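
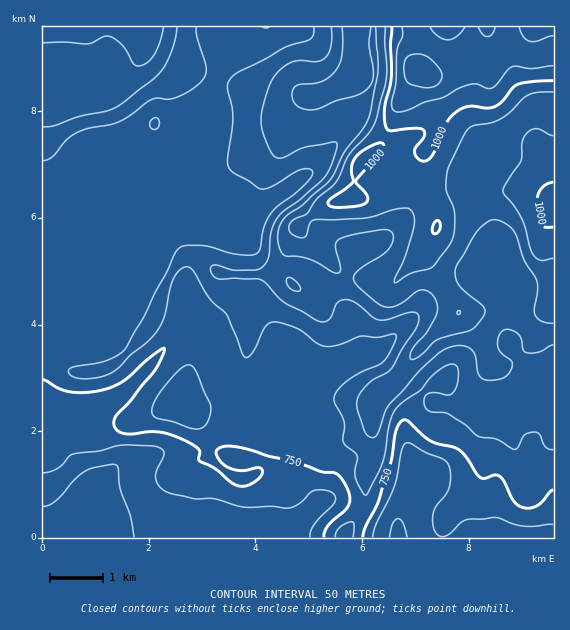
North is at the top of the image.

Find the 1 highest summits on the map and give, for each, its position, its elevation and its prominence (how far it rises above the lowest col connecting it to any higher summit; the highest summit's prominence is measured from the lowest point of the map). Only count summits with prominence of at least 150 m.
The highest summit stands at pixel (423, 69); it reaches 1126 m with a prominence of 505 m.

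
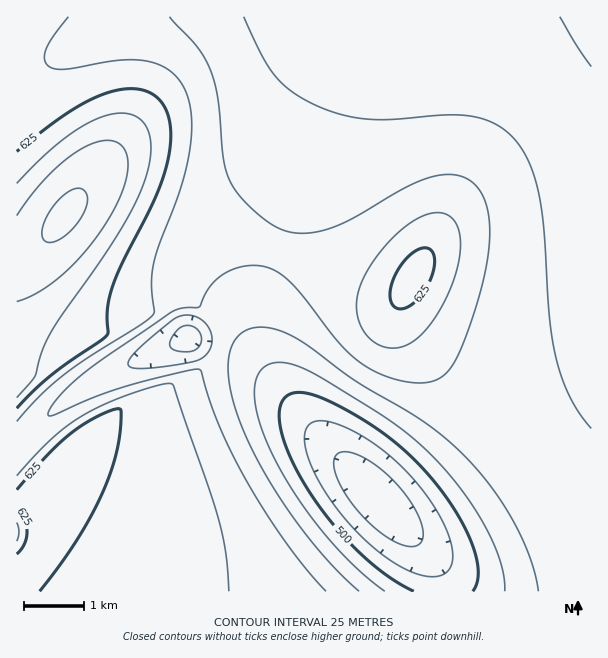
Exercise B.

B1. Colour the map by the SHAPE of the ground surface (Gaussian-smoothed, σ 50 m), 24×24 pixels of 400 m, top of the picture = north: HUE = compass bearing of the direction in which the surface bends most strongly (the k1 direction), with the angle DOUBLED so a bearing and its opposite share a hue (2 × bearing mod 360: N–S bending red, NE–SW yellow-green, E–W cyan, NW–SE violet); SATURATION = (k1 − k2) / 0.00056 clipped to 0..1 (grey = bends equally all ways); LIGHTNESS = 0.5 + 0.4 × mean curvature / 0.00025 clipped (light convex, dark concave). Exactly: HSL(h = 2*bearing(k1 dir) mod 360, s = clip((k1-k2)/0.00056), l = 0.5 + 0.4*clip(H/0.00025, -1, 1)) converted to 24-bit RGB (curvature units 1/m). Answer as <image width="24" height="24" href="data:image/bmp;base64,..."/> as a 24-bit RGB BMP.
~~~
<image width="24" height="24" href="data:image/bmp;base64,Qk32BgAAAAAAADYAAAAoAAAAGAAAABgAAAABABgAAAAAAMAGAAATCwAAEwsAAAAAAAAAAAAAfoF+foB+foB+foB/foB/foB/foB/foB/foJ/foaBfo2DfZiIfKOOeqaTdpuSbXODdlZ1c0VieEhagllZjH9rjZJ2hpF8gox+8ImnfoB/foB/foB/foB/foB/foB/foKAfoWAfoyCfpeGfqOLfKiPeJ6OcHyEdVVzbj5fcD9Xe1JYiXtoipV1hJd7gZJ9f4p+/+9EfoF/foF/foCAfoCAfoGAfoGAfoSBfoqCfpSEfqCIfaiKeqCHdIV+c1ZtajpaajdTdEpXg3NmhZV1gZ17f5h9fo9+foeAtfu9foGAfoGAfoGAfoGAfoGAfoOBfoiBfpGDfpyFfqWFe6GAd4l0dFpmaTpWZTJPbkNWfGhjf5R0fKF6fZ5+fZSAfouAfoWA/8zdlX+Hf4GBfoGBfoGBfoKBfoaBfo2CfpiCfqGBfKB7gI50eV1hbDxUZDBOaj5XdmFld5B0eqN+fKOCfZqCfY6BfoeAfoOADXNP/8zhjH+Hf4GBfoKCfoSCfoqBfpKBfZt/gJ18hpF1f2Jhc0JWaTNRaz1Zc15rdIx6eaSEfKeHfZ6FfZKCfYmBfoSAfoKABkEpDZVS/8zuooGgf4OCf4eCfo6AfpV+gpl8iJJ3hG1mekpccjhYcj5fd1twc4iBd6OJeqmLe6GIfJWEfYqBfYWAfoJ/fYJ/C0srBkIcC3Ag/5v877/2jIKZf5B+g5R9iZF4h3Zsf1RieUJieUFrf1h7dn+HeaCLeKmNeaOKepeGe4yCfYWAfYJ/fYJ+fYN9/7nkDlshBj4MCUgGIJoP7Jj/9M/6qoCbiXxxgl9ofk5qfUl1gFeFfnKNhJiRfqaLd6SHdZmEeI6CeoaAfIJ/fYF+foF9foN9mnqH/sL21Q31DkMIEUUGE0kGI3EO/07M1Gp0glpxgVR8elqFcmmQf4WYj5yWiKKFdZx6cJF9dIh/eYN/e4F/fYB+f4F+gYN9g4dzdoVxzonW87r/wR37GVQJDiwHHhsV/+h+hF9/fGGGbmmOcX6YfYqcmJCcpp+Lg5p3a4x3b4V9dYJ/eoF/fYB/f4F+g4N+kIZzfYlsaYZnbIZxvYjN98v+iwD+ANvsd9V1gGmHc26McX2UcoqZdIeZjIGbtI6QqqKEbI53aYV/cYKBeICBfICAfoB+goF+n396lZB0cotnYIVkaIJud352kHaod3OignCHeXKKdXyPdoiTc4uUbYSScHeUr4ugxqGcgJeCZoWHbH+DdX6Ben+Afn+AgX9/rIKMp4eCl5Z4ZIlkXIBpaHt0dXR9f3WEfHaIeHqLeYSNeIiOdYeMboOKZ36LfYCWyaKitZScbneOaniFc3uCeX2BfX6AgH+Ar4eZtI2Vq4qKkpN8YYNwWn10aHt+dHiDeXuHe4CJe4SJeoWId4SGcYKFaIOFaoqFqp2Lw5OXm3mdbW2JcnaDeHuBfH2Af36ApoabtpCatpCcrYyTfI2FXIJ+WoCBa36Dd3+FfIGGfYKFfIKEeYGDdYGCboOBaIZ7f5NzsJCBp3uNhnKPdnOFeHiCe3uBfn2Bin6Uso6Ys46Wt46ap4qWcIGMWH+EYH+DcYCEe4CDfYCCfYCBe3+BeICBdIF/b4N5cYlvmZF2n3l5knaJgXaHe3iDfHuBfX2BaYaHnIiOt46YsY2XtI+ZnIOcZXiKXHqEan2Cd3+BfH+AfX+AfH+Ae4CAeIB+dYF7c4RziIt1k4F4kHl/iHmGgHqEfnuCfn2BWIF1cIl7o4mKtI+ZtJCZq4mbf3SUYXGHZXeCc3yAe36AfX5/fX9/fH9/e4B+eYB8d4J4gIV4ioR5i3t6iHuBhHuEgHyCf32BW39uWYNqeI5xo4yFsIuQroiVnnybcGuMZ3CDcHiAeX1/fX5/fn9/fX9/fH9/e4B9eoF7foJ6hYR7h397hnx+hHyBgn2CgH6BaYBwWoFmW4Zfg5JtoIt9qICDoXuOjHGSb2yFcHSBeHt/fH5/fn9/fn9/fX9/fYB+fIB8foF8goJ8hIB8hH19g31/gn6AgH+BeYF1aYFrXYJgZodeiZFqmoV0m3d7knSIf3GHc3KBd3l/fH1/fn9/fn9/fn9/fn9+fYB9foB9gIF9goB9gn59g31+gn5+gYB/hIN6eoJ1bIJrZoRicodki4xrkH5yjXR5hnWEe3aBeHl/fH1/fX5/fn9/fn9/fn9/foB+foB+gIB+gYB+gX59g3x9hIB9gYN+hoJ7hYV6fIR2c4NvcIRqeYVrhoZwhXt1gnd7fnmAenp/fH1/fX5/fn9/fn9/fn9/fn9+f4B+f4B+gIB+gH1+g3t9h4F7god7"/>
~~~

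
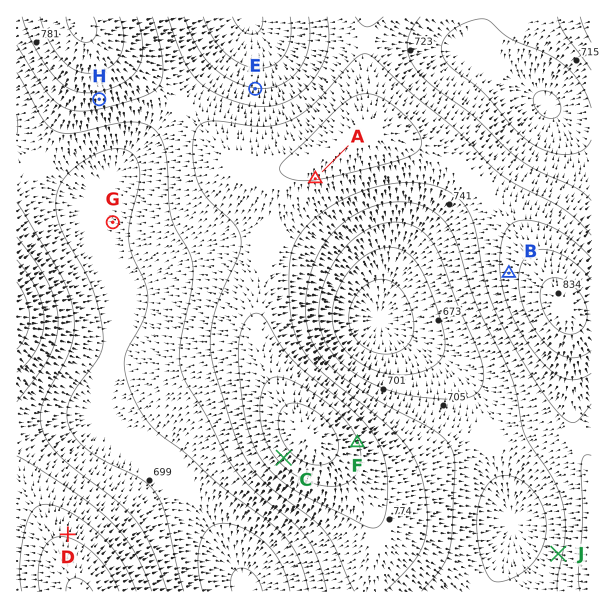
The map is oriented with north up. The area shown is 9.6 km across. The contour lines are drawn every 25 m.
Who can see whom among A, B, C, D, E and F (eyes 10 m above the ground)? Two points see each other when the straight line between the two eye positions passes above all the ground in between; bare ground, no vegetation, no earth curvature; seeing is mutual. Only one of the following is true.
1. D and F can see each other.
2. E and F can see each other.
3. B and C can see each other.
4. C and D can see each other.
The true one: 4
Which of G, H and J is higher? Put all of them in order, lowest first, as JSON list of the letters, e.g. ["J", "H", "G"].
["G", "J", "H"]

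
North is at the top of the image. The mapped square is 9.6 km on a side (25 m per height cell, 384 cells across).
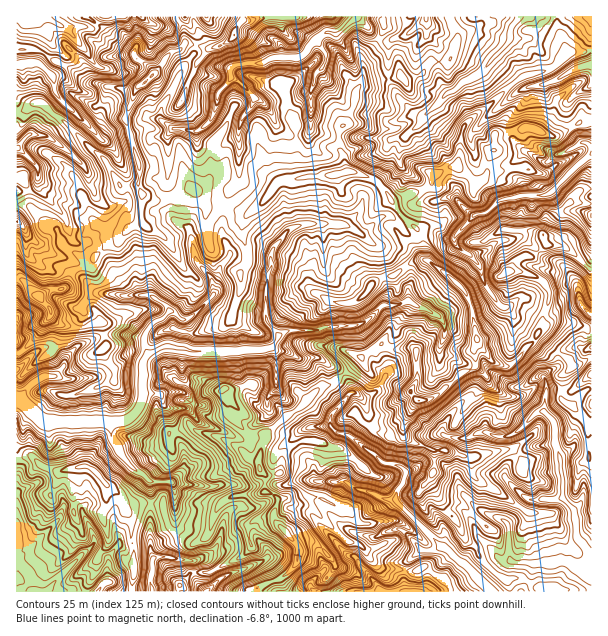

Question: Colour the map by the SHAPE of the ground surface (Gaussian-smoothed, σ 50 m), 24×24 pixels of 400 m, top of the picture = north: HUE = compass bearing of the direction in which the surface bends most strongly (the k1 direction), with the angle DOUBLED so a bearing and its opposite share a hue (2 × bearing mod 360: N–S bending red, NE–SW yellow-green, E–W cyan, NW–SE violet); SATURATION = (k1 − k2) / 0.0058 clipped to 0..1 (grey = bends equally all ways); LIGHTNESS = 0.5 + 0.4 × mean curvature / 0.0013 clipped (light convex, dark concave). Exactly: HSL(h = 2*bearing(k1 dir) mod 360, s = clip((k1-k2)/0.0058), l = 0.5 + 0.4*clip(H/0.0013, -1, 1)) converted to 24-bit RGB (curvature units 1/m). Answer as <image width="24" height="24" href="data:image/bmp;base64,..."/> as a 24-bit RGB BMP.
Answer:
<image width="24" height="24" href="data:image/bmp;base64,Qk32BgAAAAAAADYAAAAoAAAAGAAAABgAAAABABgAAAAAAMAGAAATCwAAEwsAAAAAAAAAAAAAhV9zToA01T6ZE4Io79BvBAwv2PPf77H+AGYoKu6O77vv66N+MykAyc0YQGoAjN0bkTTTet7HXHG2XR01rNfffarFpZjHjV2lh2eOpXSHCV4Y9D6bpOuYIwhShGsGRlIG4xrN621wCSsI7tuWU4Tj9ix/QnH7xItjEGVDpXIqTRIfcth+aUcocHREYmlJXVKMeDZqOJqF6di8feAMP8QzKxVWkdPAypfGJEKu3rGhc0rG2PPmojCHxhjE6sgsVP/VeQDZWgwww/C/SVTVWxubsJiHhbmMYCh7b0CbQ7zLwpEfx9SGgbu0VE3NHo/imoa12ZbmLYgqu+pdo3I4cUepvNPkktnjYQwWngM4aOOlOLW/YCwZUdSkE+oy3iBAYRl8GFppy1lUZqGbn9zBlsHMLgUJNDIA0Jc2jYEklSlbyPedd6wndnMQLhcFYSQBzPX/DkH38djOLhc8r+e+dBBNl+WcDyyE6690sN3qTZXYz8fqxNahKgkitYfEq8XgJFIugmRShsnJfs5QwmKErFurocLnRv+pMgkBDCsI//i3fLTv2bjiVJvU19+uEAkq6Oa9MMVQZCImVGsyrzEtJFqkpoPH3JrYiK7Zz68xP7tE5KvRJIc3SO8+MwAKmQ1xpqfeufi+ETAHcF4QRz8LNG8C+pyRIgtJuuBxRhktdUIvVFsqRkgfM4IeKaRdrQpHjAAb0ciKotOPCUxm9LXc1aCUAGGhgnHbo06+8sG+P5NpXs0sOEB42MSdBzINfxWNltyYC7YwgfPl8zn2z4Hk2PPdGgU4Lv+NcILw2u3x5KftATJvse+r57zniiXdfIkfHXZ58frR35f2xCvFcNhJENYKKhjsDJ2vRrcq+4qDIbBnVU/Kfsp50cpiByAuguONYqYwTU8iZngvgwSTuoYcTTYPlSlA0fDrGxs40uWRDxgp5nafg/uU2cv6YTaMHNqewqDk8VZ3lYgvJI9etdVZu3k7IAaP5gRU9izIt24oR6cWAIZQIKMACP920vHzo03DupDn2fLbDQ18xW6q6PTXGyBA9dbhRodqd4YwCCY4z/zTJjZ52uHv28XsabX2MxwAB0sE48XayuCmLwIxw4HA53toVloDBi8EQJ4Nn30rLQYRc79Kl9h3NxIysKt25N6tXwysy/X69Xf2W57ZamQjYmgWLAsHn3e50OzFBict8+3YBQwu0rrbvObfgGHG89jpI5bQDx9BonOq0frcLgUuo8kzL1wy4O3ATAZW1ZtPXk4uqj1Wtnt9im1UUlaQpsKLvxevKrqv6dzKBhIttcOQmllJcJd8e7CJunzMrnHg0vntwGZ6IwQ+9Nftcei/ORAYbejHux9vpLVMX02oqWmVwYa1R1SF2O/aSSJ+fUuztcaDEi1Xab2Me2Gzk7iWcztEZmtBWbA6q4YjIAAzY7D2UIIo3X2t1t/1ZrLUS8slir/Ic0eafZ+xoW6qttGaZTU4UaZqXVeTxZ6omnJ7IVIeUVQiZl8uRaN0W7ZLf7+q5MDgAHSBBy8E3Nf0cc/cxlRUWjMWa9uCdTVqqc+WZSNjQIOaxd6rf2ijmbOyX3x+Ym592K3AdGaaXmR7ncGPMkpeyOvbtk/OsbUyXwdP8NKYETECJDECEC4F9dbqkBjOnLtK0lMoccVAXxqP0uKVT2iGb4aes5yVREaCd6OFjIu9lpHLy7HjqdTmtlm/ehCX6bPgiLzWu3CuinHL1d72RXH/DpEOAJBT74El4SVhFvLj5KY7gKlJZ5HHX0bB1defQiF7dKB0jZtuYjyAutNgXU0FIi4RNG5JljlP24pjzl7NqVZhkkwjSpUIRiwBuyQuid292wQ7ZhJK5ffShjJFTSgHElYI/ntpB2BvtVLD5Oa8EwxL3cC1YtGcPE2fImE/Qmxh5rCnGqB9q3PR3drxoXbLzKrrt7zjog3duwfpzVKM862cf5M+OMbtzeCqAScy/w7oil4VzuegCh1Ru22L0LKgSUGHyK9bGEgzO59EynSnXrAZUoVC2Wm9KqFMiYIyMgYdbeCwIPQhQxAJ+9DdGEZa8bN8ADMmN9UAvNbu89jzABM1yOaa3ZipWjaeuZPbwla8MJs0I0gyzJOo4VG9E2oHlbEHb6zcZaTknLUgaUXc0N3xDq3N+dLqmHTt9avzSpkoBTIBITMBACF2Sgf/6/XQPY6aWD+OsWy5z6yrT3iAOXxQelFHxJCbjYLTZ1ZDjYA9wyioK7p+K7webgkpmdweZ9hOWiVu+dLmUiLs78z/FmxUAjEGeQ887uPCNqp4Wi9yqcJ7s4q3N1uAh51EoK5yXWVA"/>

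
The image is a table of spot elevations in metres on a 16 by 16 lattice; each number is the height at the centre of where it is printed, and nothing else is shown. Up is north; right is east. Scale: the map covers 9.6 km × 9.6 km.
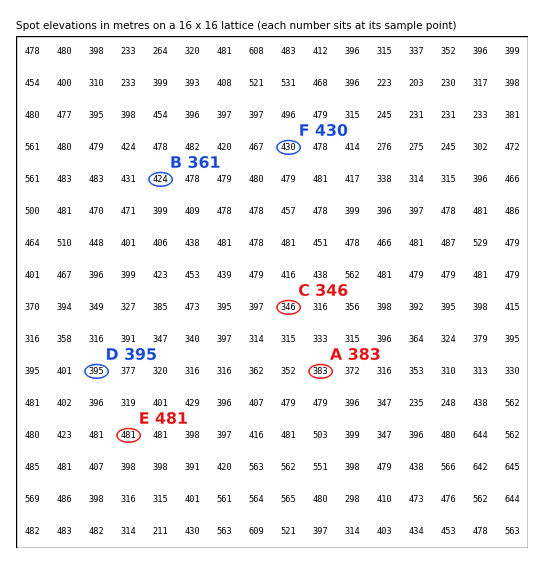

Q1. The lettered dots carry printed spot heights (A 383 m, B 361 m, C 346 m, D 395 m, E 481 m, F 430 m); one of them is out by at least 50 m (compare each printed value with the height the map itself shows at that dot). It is B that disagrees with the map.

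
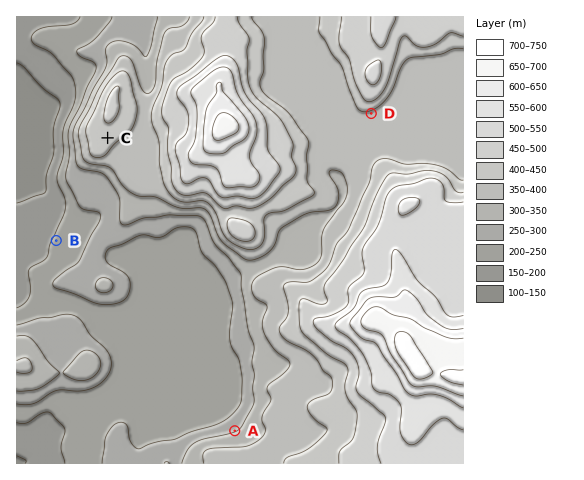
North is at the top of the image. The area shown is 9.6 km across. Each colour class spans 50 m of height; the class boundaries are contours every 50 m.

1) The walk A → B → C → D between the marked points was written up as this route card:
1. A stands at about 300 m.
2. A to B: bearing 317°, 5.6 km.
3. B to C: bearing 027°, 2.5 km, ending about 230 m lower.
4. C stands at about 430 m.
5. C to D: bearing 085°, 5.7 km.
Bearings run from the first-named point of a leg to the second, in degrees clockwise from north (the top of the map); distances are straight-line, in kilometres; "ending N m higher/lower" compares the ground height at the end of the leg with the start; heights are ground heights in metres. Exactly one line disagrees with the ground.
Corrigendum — Line 3: it should read "ending about 230 m higher".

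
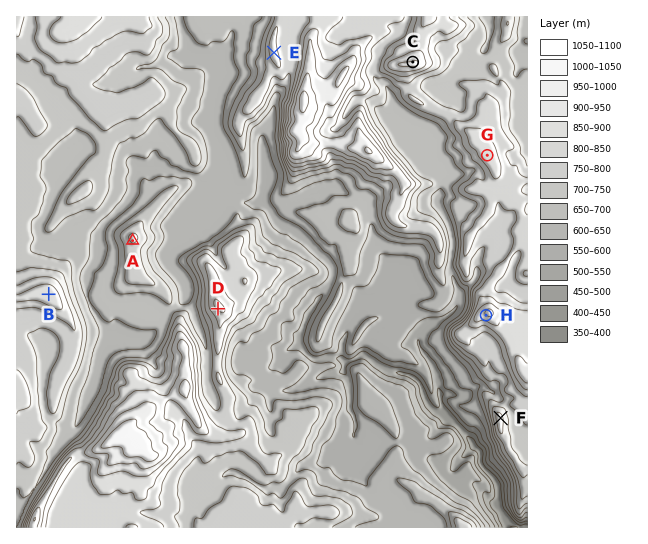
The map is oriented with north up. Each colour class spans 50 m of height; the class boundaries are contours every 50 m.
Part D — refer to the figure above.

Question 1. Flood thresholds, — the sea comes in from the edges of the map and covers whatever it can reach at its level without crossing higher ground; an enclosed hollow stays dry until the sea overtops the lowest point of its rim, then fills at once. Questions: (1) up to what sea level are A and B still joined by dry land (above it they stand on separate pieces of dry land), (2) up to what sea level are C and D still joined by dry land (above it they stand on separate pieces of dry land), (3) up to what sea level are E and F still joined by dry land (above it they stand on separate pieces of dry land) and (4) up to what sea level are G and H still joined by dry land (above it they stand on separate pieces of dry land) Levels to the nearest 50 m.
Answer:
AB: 700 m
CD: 650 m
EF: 750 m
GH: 800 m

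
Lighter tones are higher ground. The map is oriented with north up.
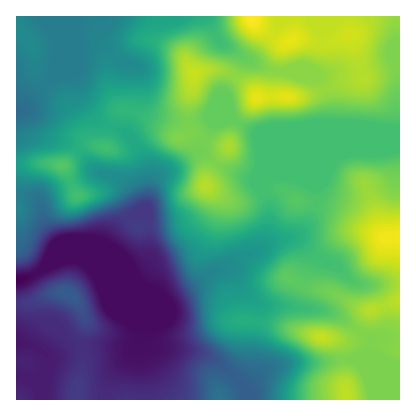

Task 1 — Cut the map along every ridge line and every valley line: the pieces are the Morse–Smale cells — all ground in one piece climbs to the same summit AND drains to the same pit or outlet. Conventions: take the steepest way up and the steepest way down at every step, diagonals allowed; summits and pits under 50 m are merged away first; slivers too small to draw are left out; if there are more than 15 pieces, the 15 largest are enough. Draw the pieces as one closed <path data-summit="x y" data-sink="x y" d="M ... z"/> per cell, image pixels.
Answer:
<path data-summit="252 16" data-sink="16 280" d="M400 16l-242 0 0 12 3 10 22 18 11 18-5 26 1 32-4 4-8 2-14-14-24-10-18-4-9 12-7 26-20-3-22 20-16-2-32 1 0 236 229 0 0-12-3-4 10-18 6-58-2-4-14-14-8-16-11-6 35-18 7-10 4-16 0-16-9-20 0-4 4-6 10-4 16 1 56-23 34 0 20-4z"/><path data-summit="400 238" data-sink="16 280" d="M400 148l-20 4-34 0-52 22-20 0-12 6-2 8 9 20 0 16-4 16-7 10-35 18 11 6 8 16 14 14 2 4-6 58-10 18 3 4 1 12 154 0z"/><path data-summit="252 16" data-sink="16 110" d="M158 16l-142 0 0 148 32-1 16 2 22-20 20 3 7-26 9-12 38 12 8 5 10 11 8-2 4-4-1-32 5-26-11-18-22-18-3-10z"/>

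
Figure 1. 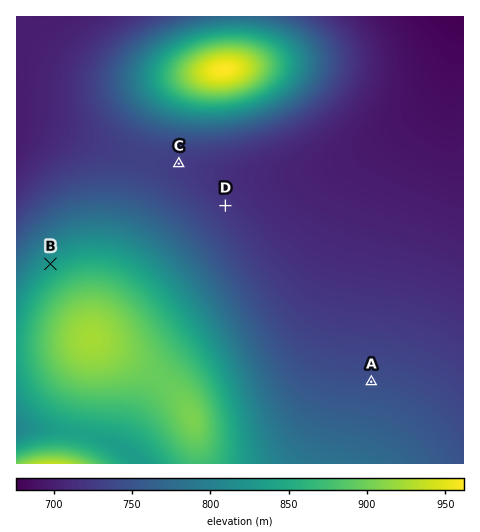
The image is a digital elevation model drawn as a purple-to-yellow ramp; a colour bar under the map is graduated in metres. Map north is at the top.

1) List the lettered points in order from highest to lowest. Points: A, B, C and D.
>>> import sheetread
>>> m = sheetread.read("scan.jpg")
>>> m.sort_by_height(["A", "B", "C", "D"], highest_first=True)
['B', 'A', 'C', 'D']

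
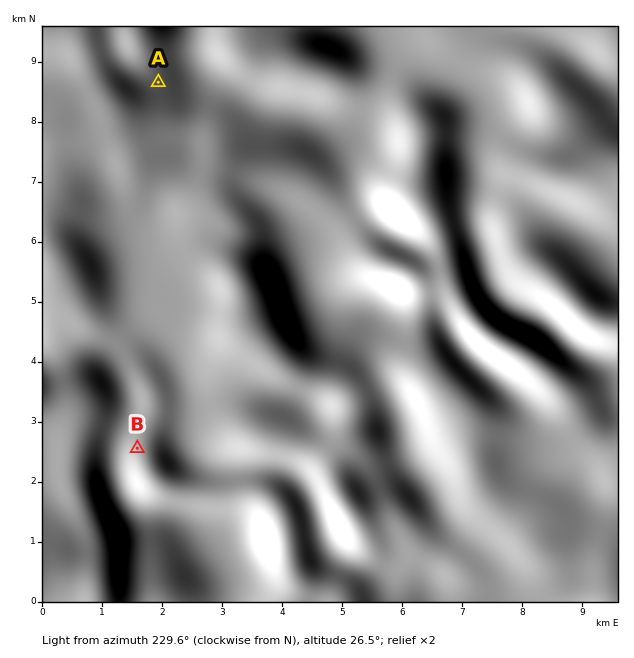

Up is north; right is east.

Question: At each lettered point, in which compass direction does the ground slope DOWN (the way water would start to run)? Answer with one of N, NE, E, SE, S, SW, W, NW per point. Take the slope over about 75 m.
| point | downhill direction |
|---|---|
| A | E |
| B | NW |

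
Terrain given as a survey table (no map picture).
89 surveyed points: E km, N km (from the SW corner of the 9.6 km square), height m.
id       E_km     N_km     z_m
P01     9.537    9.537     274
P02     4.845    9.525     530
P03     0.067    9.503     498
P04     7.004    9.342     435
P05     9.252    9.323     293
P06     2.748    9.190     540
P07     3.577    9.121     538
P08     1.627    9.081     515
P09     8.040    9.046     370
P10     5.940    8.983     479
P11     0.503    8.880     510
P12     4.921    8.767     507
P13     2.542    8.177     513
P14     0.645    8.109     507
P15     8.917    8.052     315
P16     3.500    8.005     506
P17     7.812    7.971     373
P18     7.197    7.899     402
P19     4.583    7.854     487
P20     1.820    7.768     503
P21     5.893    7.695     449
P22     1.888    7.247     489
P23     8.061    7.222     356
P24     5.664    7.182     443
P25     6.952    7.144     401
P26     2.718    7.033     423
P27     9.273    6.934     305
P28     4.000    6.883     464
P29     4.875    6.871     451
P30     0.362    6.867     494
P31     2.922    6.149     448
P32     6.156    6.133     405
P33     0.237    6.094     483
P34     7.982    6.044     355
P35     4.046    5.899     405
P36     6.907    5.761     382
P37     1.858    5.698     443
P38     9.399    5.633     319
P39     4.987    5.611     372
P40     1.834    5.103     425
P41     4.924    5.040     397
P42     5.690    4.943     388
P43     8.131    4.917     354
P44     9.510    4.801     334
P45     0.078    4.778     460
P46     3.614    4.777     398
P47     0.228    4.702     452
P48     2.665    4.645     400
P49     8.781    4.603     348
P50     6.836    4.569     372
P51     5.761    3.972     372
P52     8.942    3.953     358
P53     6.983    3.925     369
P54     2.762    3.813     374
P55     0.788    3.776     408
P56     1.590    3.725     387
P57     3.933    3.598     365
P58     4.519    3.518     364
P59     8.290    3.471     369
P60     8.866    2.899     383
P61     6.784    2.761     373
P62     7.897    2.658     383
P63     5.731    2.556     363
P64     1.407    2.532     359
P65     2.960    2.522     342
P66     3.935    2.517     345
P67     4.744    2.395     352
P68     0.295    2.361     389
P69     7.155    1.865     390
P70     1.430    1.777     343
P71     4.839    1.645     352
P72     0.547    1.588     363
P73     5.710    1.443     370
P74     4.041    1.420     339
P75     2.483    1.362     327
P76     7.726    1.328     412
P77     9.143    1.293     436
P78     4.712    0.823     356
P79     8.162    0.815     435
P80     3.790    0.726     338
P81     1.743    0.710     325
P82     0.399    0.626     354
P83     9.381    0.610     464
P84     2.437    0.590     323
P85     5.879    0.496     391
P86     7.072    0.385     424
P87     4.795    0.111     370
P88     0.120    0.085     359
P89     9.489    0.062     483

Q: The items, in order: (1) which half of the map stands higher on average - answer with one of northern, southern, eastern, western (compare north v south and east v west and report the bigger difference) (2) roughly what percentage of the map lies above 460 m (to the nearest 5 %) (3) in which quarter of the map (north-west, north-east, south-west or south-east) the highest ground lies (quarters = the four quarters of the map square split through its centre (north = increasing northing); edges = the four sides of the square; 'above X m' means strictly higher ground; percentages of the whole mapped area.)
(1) Taken as a whole, the northern half is higher than the southern.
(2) Roughly 20 % of the ground is higher than 460 m.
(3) Look to the north-west quarter for the highest ground.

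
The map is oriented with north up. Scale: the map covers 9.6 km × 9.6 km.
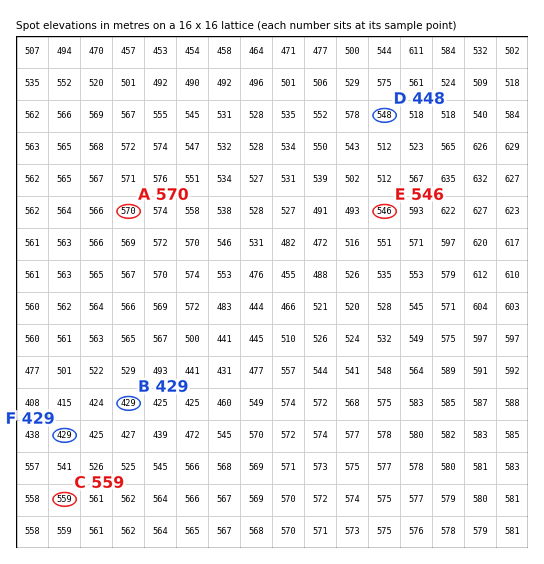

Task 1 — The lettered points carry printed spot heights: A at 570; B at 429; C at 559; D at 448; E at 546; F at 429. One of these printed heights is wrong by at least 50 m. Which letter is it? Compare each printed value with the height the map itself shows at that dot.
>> D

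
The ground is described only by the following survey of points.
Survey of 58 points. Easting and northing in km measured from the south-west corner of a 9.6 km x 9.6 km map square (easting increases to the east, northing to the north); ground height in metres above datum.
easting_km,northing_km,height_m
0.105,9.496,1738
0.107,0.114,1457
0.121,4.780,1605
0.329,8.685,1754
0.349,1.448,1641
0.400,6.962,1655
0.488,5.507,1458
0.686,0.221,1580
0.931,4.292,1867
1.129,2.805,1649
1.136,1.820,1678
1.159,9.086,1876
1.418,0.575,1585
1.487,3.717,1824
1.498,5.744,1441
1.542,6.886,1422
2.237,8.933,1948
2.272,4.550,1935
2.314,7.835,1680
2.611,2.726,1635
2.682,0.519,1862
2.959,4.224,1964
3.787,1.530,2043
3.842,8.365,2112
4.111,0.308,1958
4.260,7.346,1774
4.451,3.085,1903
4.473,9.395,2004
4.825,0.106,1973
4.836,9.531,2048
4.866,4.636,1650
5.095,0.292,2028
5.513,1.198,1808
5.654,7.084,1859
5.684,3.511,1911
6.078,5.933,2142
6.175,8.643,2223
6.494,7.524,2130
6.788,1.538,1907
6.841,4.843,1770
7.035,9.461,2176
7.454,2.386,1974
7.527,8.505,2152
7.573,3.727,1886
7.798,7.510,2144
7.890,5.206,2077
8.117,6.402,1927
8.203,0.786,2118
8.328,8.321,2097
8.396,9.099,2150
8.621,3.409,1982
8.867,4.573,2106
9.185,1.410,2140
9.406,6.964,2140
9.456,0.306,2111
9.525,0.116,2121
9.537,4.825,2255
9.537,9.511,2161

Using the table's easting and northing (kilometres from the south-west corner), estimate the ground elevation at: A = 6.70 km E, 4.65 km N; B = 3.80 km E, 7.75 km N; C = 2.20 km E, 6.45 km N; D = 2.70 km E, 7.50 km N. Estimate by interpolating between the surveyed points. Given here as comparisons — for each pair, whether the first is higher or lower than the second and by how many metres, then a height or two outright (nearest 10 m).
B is higher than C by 420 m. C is lower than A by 340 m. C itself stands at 1420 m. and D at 1700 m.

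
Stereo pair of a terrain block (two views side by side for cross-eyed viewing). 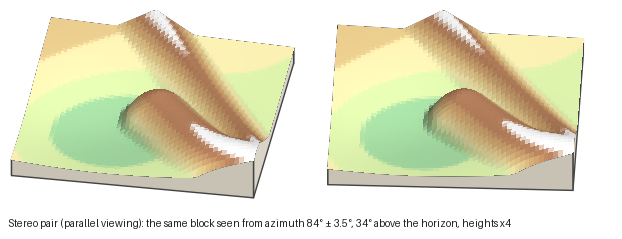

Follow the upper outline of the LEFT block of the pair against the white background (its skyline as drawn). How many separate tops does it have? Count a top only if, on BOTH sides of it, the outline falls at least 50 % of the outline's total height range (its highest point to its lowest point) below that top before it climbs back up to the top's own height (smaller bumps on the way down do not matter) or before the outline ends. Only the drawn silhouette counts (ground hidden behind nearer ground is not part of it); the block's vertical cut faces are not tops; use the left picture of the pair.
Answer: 0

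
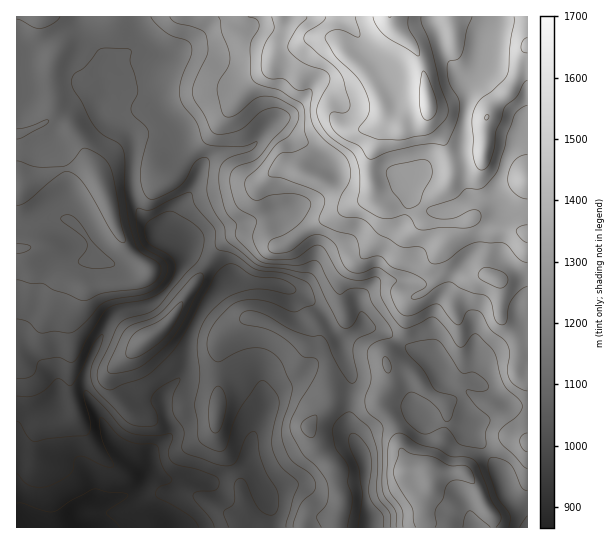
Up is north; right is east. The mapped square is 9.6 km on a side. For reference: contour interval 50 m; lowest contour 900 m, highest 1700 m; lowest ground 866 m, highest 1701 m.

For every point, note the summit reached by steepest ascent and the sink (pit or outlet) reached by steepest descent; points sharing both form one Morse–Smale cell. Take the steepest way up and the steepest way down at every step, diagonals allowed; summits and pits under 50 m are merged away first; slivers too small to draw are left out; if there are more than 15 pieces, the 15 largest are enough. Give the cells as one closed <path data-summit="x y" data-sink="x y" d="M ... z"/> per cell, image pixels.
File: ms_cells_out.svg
<path data-summit="390 17" data-sink="83 527" d="M498 16l-482 1 0 60 3 5 6 5 22 0 28-4 12 6 10 10 2 12 5 10 25 12 3 5 0 49 3 14 6 14 21 20 17 6 11 12 21 10 17 18-17 18-11 16-12 30-4 26-20 24-1 6 8 32-2 4-18 16-5 18-33-28-29-57 5-25 18-36 6-10-10-22-3-31-5-4-4-15-20-22-5-2-25 0-25 4 1 305 318 0 6-22-5-35-16-20-12-24 7-10 15-16 21-3 1-23-8-20-3-14 21-14 17 2 18 11 3-2 4-8 5-29 14-8 10-12 2-22 10-23-1 17 4 8 10 10 9 5 24 0 9 6 0 33 1 4 14 14 4 8-2 32 6 4 5 0 0-164-23-1-11-12-23-1-4-10-2-23-2-8 1-36 5-23 0-13 3-7 9-8 6-9 2-16 10-23z"/><path data-summit="17 186" data-sink="83 527" d="M17 77l-1 145 11 1 14-4 25 0 5 2 14 14 6 8 4 15 5 4 3 31 11 22 8-4 24-4 8-4 17-16 6-9 7-13 3-12-8-12-17-6-7-6-14-14-5-10-4-18 1-45-2-7-27-14-5-10-2-12-18-15-12-1-20 4-22 0-6-5z"/><path data-summit="150 337" data-sink="83 527" d="M186 249l-1 12-8 17-19 22-12 7-24 4-11 7-18 33-9 28 1 12 28 52 33 28 5-18 14-12 6-8-8-32 1-6 20-24 4-26 12-30 11-16 17-17-17-19-21-10z"/><path data-summit="390 17" data-sink="527 527" d="M443 240l-8 19-2 22-10 12-14 8-5 29-7 11 33 16 7 8 3 9 5 5 28 1 36 25 18 2 1-29-11-5 2-32-4-8-14-14-1-4 0-33-9-6-24 0-9-5-10-10-4-8z"/><path data-summit="427 471" data-sink="527 527" d="M399 341l-14 16 3 10 0 16-8 15 0 5 13 19 15 47 2 2 12 0 8 2 32-1 11 10 6 8 6 17 8 11 1 10 33 0 1-17-19-16-8-22-18-28-11-11-1-7-30-3-21-9 21-32 0-8-4-10-7-8-21-9z"/><path data-summit="527 46" data-sink="83 527" d="M527 16l-28 1 0 6-10 23-2 16-6 9-9 8-3 7 0 13-5 23-1 36 2 8 2 23 4 10 16 0 12 4-2-17 8-24 8-15 15-16z"/><path data-summit="427 471" data-sink="371 527" d="M379 399l-28 0-2 12 0 19 16 33 0 34 6 18 0 12 54 1-2-29 6-13-1-13-18-2-2-2-15-47-10-13z"/><path data-summit="527 442" data-sink="527 527" d="M446 379l-2 2 17 16 10 26 0 8 16 19 14 23 8 22 18 16 1-104-19-2-36-25z"/><path data-summit="390 17" data-sink="371 527" d="M350 399l-12 0-8 2-15 16-7 12 12 22 16 20 1 15 4 11 0 9-5 21 34 1 1-13-6-18 0-34-16-33z"/><path data-summit="427 471" data-sink="83 527" d="M462 472l-34 1 1 13-6 13 0 16 3 13 67-1 0-9-8-11-6-17-6-8z"/><path data-summit="427 471" data-sink="83 527" d="M369 327l-7 0-21 14 3 14 8 20-1 24 26 1 4-3 7-14 0-16-3-10 12-16-18-12z"/><path data-summit="527 179" data-sink="83 527" d="M527 132l-16 19-14 35 0 13 8 13 23-1z"/>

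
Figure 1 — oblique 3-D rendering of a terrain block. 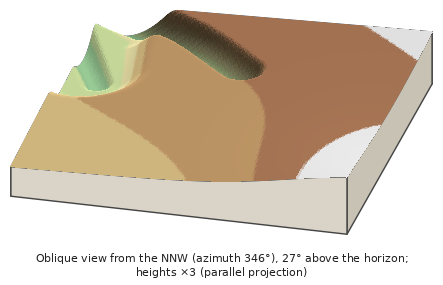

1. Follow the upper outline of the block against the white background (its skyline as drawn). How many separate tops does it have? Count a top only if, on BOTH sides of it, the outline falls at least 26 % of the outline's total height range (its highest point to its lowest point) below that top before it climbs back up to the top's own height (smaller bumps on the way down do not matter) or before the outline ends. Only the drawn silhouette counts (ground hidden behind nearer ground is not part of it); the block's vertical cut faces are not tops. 0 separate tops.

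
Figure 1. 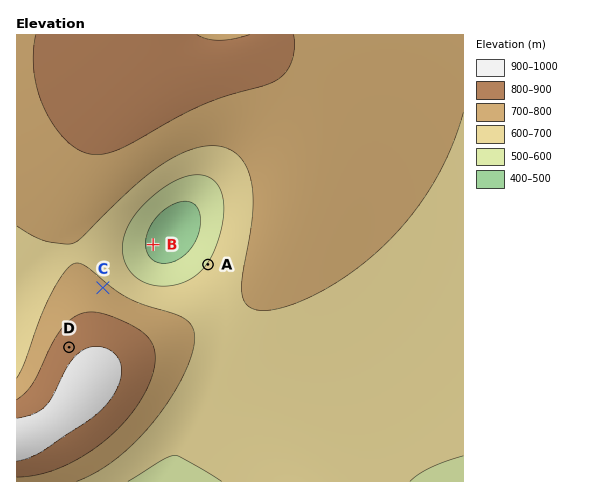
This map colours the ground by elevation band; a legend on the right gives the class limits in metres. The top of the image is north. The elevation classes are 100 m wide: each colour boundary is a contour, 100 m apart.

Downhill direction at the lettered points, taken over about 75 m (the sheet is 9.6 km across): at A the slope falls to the NW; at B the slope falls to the E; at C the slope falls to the NE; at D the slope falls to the NW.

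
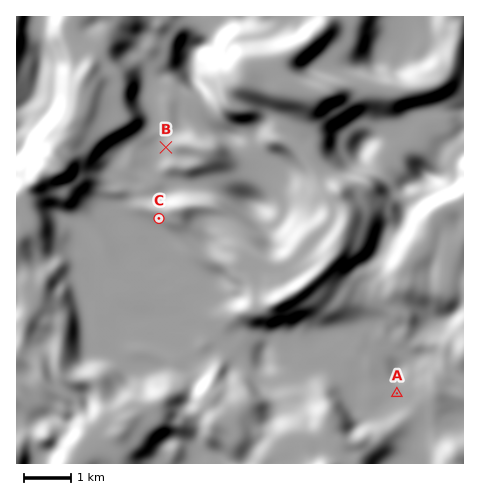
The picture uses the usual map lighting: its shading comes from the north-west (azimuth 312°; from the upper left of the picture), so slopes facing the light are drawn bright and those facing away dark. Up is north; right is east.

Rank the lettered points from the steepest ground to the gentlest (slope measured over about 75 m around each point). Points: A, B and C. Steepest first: C B A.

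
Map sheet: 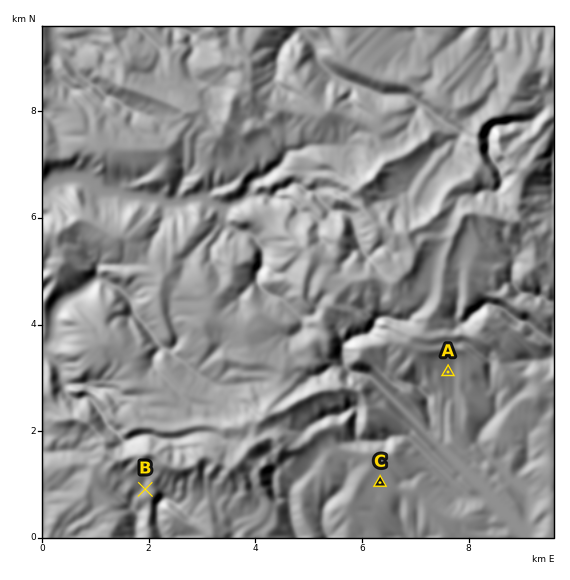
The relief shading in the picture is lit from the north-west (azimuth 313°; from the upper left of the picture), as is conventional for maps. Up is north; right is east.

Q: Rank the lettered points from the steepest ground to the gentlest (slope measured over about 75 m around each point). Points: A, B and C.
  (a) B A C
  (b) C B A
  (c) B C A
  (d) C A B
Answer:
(a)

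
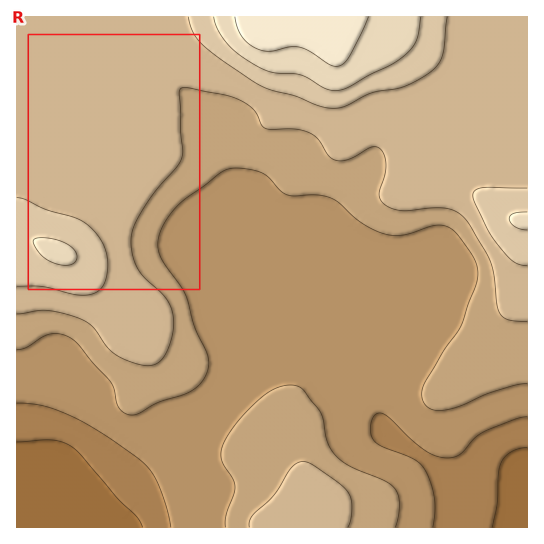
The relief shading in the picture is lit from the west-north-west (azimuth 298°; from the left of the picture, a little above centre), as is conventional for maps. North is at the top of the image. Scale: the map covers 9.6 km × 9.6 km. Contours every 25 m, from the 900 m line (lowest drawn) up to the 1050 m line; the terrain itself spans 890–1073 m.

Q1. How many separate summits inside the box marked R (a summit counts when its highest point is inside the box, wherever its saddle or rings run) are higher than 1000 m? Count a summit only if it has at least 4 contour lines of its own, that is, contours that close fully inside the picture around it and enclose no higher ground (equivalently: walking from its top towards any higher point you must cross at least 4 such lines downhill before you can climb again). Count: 0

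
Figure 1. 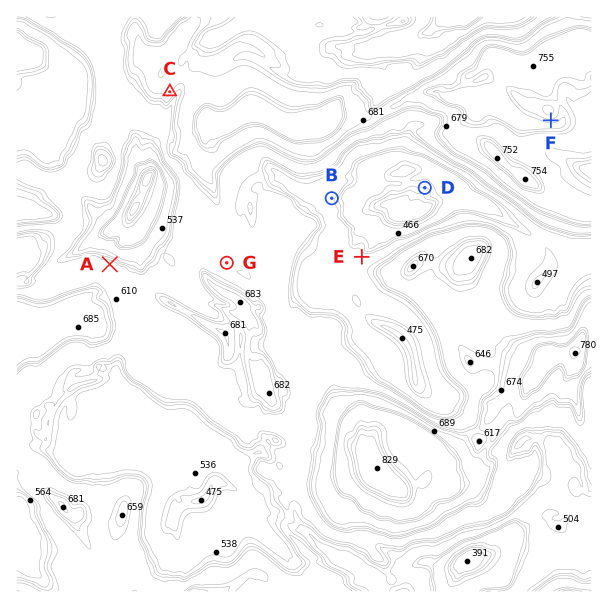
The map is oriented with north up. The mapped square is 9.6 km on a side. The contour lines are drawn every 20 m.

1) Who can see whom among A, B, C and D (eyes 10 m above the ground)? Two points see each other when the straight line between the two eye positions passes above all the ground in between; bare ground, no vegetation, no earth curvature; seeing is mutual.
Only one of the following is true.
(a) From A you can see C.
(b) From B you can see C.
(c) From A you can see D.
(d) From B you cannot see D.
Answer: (a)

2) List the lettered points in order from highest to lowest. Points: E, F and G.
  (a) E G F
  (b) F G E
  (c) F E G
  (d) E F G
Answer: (b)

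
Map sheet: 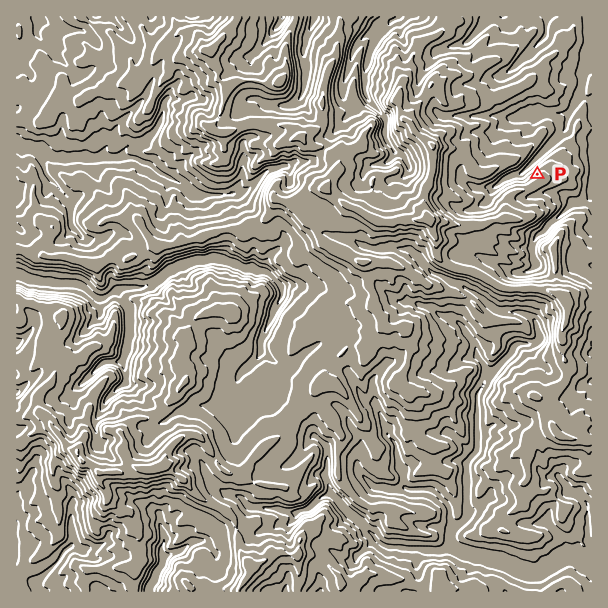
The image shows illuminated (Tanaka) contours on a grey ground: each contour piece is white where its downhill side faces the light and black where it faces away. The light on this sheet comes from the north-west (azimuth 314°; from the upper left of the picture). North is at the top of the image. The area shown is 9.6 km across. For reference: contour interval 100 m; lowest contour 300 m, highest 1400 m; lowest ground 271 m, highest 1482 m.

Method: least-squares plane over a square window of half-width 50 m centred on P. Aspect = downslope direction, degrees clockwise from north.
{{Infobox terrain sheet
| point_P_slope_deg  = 54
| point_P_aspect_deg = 304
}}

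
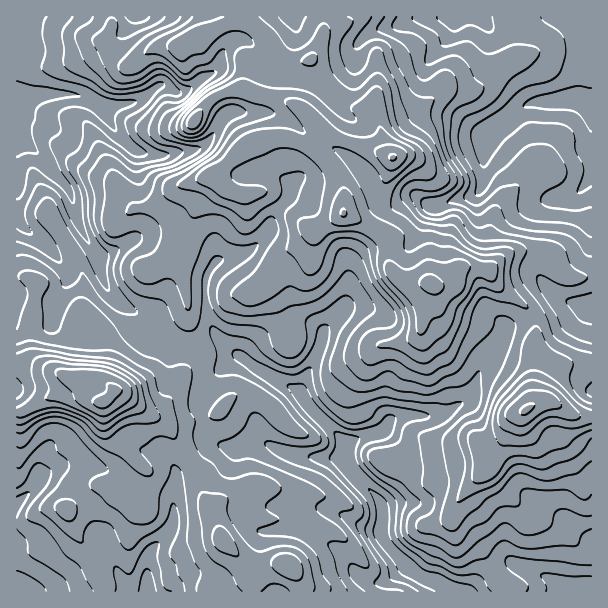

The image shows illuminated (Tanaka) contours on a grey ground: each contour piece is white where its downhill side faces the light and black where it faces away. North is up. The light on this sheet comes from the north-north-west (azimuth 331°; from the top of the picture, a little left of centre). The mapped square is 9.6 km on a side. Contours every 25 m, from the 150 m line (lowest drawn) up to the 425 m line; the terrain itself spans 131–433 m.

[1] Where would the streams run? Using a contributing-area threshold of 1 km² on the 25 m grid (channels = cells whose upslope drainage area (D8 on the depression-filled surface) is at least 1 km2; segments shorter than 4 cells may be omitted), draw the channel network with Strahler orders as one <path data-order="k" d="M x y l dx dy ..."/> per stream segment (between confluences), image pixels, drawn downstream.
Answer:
<path data-order="1" d="M114 566l11 19 0 6 1 0"/><path data-order="2" d="M410 566l12 12 6 1 1 2 5 0 9 4 3 3 6 3 3 0"/><path data-order="1" d="M518 566l6 3 7 1 8 5 3 0 6 3 13 13 27 0"/><path data-order="2" d="M383 540l18 18 0 2 3 3 6 3"/><path data-order="1" d="M579 537l9 0 3 2 0 1"/><path data-order="1" d="M378 533l2 4 3 3"/><path data-order="1" d="M294 531l6 0 2 2 7 1 27 14 14 13 4 9 9 9 6 3 14 0 6-4 1 0 12-12 8 0"/><path data-order="2" d="M38 480l-3 3-2 5-16 16 0 2"/><path data-order="1" d="M56 468l-5 2-3 3-6 3-4 4"/><path data-order="1" d="M174 468l2 3 0 17-2 1 0 30-1 2 0 3-3 6-15 15-6 10 0 15-2 2 0 19"/><path data-order="2" d="M350 467l1 1 0 3 27 27 3 6 0 3 2 2 0 31"/><path data-order="1" d="M42 456l0 3-1 2 0 13-3 6"/><path data-order="2" d="M347 449l3 18"/><path data-order="1" d="M240 447l6-3 23 0 10 6 3 0 2 2 3 0 6 3 7 0 2 1 18 0 1 2 20 0 9 9"/><path data-order="2" d="M302 396l6 8 0 1 37 38 0 4 2 2"/><path data-order="1" d="M504 333l-4 9-15 15-3 6 0 3-2 2-3 12-1 1-2 9-1 3-11 11-4 1-9 8-6 1-2 2-42 0-1 1-3 0-14 15-3 2-6 0-1 1-9 2-14 7-1 2 0 3"/><path data-order="2" d="M324 330l-1 9-2 2 0 4-18 36 0 3-1 2 0 10"/><path data-order="1" d="M149 327l-2-4-10-11-8-3-3-3-6-3-12-12-4-9-2-7-1-2-2-13-3-6"/><path data-order="1" d="M53 311l0-5 3-6 10-15 0-15-7-9 0-1-6-6 0-2-17-16-6-3-10-11-2-3 0-6-1-1 0-78"/><path data-order="1" d="M344 311l-20 19"/><path data-order="1" d="M572 302l3 1 4 0 2 2 10 0 0 1"/><path data-order="1" d="M347 300l-6 12-17 17 0 1"/><path data-order="2" d="M96 254l-6-8-1-4-3-3-8-15 0-3-3-6 0-5-1-1 0-5-2-1 0-5-1-1-2-6-3-3 0-2-15-15 0-1-9-11 0-1-25-24"/><path data-order="1" d="M131 240l-3 3-5 2-4 4-9 5-14 0"/><path data-order="1" d="M395 204l6-6 3 0 1-1 11 0 7 6 9 3 2-2 13-1 6-3 5 0 1-2 8 0 1-1 6-2 8-7 0-5 1-1 0-33 2-2 0-6 1-1 0-3 8-9 13-8 11-10 1 0 3-3 6-3 5 0 1-2 15 0 2-1 10 0 2-2 16 0 2 2 3 0 1 1 6 2"/><path data-order="1" d="M558 198l12-1 6-3 12-12 0-2 3-3 0-73"/><path data-order="1" d="M288 188l0 6-1 1 0 3-2 3-12 12 0 3-1 2 0 6-5 9-19 19-30 8-8 7 0 3-4 5 0 33 1 1 0 6 2 2 0 3 1 1 0 3 3 6 3 3 0 2 20 19 10 6 11 9 10 5 3 3 21 10 11 9"/><path data-order="1" d="M224 116l-5 6-7 15-12 12-3 0-2 1-9 0-1 2-9 0-2 1-4 0-2 2-21 0-1-2-5 0-10-6-14-13 0-2-4-4-2-5-4-6-2-9-1 0-5-4"/><path data-order="2" d="M99 104l-12-6-9-2-1-1-47 0-1 1-8 0-1-1-3 0"/><path data-order="1" d="M293 78l-2-1-16 0-2-2-6-1-6-6-1-3 0-5-2-1 0-3-3-6-9-9-12 0-3 1-7 8-2 6-1 1 0 8-2 3-6 6-10 4-12 11-6 3-9 0-9-6-8 0-3 1-9 9-9 5-7 1-2 2-18 1-1 2-6 0-3-3-2 0"/><path data-order="1" d="M446 42l6-7 0-11 6-7"/><path data-order="1" d="M369 33l5-3 19-3 15-7 5 0 1-2 39 0 2-1 3 0"/>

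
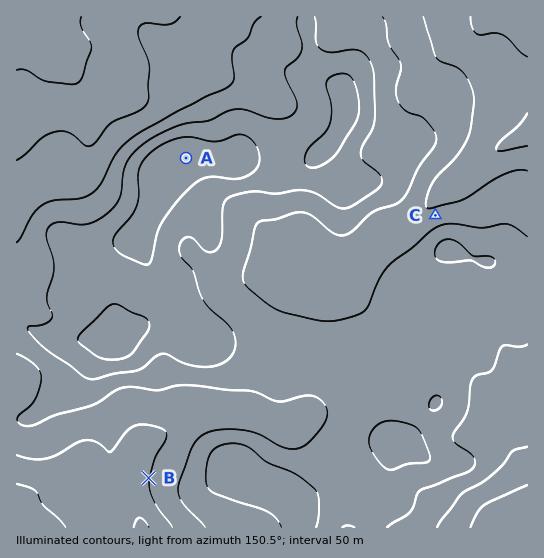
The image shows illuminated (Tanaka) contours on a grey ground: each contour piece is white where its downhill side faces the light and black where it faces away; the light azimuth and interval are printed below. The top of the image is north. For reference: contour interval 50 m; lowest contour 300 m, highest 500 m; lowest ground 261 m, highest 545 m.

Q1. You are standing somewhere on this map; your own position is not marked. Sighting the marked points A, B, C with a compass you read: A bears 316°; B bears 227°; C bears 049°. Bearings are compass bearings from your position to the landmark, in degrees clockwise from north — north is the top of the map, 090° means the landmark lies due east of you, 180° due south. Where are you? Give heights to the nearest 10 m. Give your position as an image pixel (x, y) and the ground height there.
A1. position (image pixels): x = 330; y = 308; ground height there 390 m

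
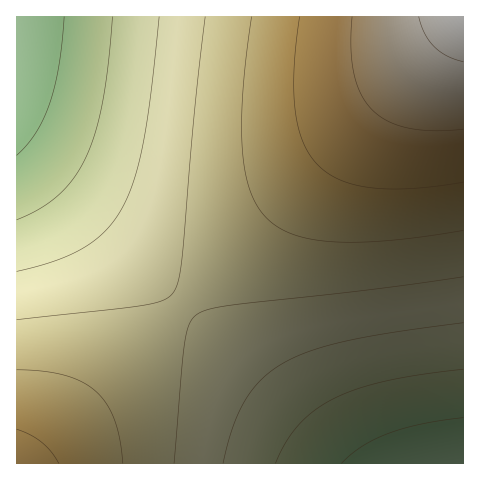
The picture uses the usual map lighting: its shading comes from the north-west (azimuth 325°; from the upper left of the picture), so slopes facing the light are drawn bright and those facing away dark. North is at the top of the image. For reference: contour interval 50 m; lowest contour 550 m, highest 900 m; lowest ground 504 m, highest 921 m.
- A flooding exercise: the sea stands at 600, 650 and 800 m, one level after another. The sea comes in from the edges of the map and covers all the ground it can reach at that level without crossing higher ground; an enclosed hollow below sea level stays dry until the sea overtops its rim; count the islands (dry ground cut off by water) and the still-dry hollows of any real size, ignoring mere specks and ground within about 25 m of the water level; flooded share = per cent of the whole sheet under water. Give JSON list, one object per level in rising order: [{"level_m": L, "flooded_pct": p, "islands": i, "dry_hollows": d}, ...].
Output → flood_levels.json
[{"level_m": 600, "flooded_pct": 14, "islands": 0, "dry_hollows": 0}, {"level_m": 650, "flooded_pct": 28, "islands": 0, "dry_hollows": 0}, {"level_m": 800, "flooded_pct": 86, "islands": 0, "dry_hollows": 0}]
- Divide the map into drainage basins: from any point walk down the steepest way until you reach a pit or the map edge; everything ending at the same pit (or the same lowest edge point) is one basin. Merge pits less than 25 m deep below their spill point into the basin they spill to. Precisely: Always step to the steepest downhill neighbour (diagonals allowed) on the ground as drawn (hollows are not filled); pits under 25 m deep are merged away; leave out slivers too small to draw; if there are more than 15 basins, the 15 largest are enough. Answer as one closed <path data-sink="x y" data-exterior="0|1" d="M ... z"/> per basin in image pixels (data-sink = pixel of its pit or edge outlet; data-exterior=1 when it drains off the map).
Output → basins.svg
<path data-sink="17 17" data-exterior="1" d="M463 16l-447 1 1 447 11 0 39-39z"/><path data-sink="463 463" data-exterior="1" d="M463 17l-434 447 435-1z"/>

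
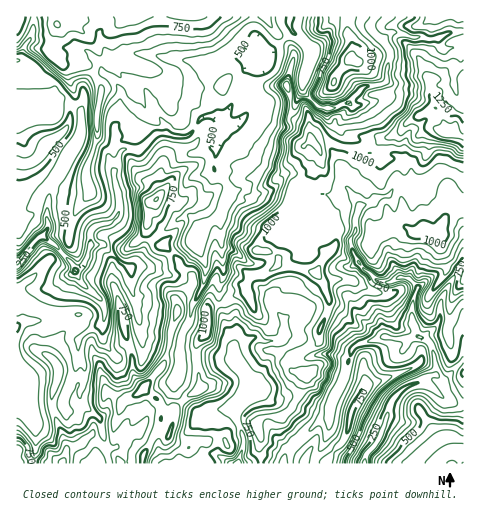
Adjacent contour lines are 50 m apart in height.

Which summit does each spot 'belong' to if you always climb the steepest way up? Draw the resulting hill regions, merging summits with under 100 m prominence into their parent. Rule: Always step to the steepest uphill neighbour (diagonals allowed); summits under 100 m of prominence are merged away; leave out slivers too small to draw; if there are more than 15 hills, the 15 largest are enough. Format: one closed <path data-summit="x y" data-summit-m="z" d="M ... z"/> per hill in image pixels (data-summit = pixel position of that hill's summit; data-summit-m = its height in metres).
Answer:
<path data-summit="447 132" data-summit-m="1342" d="M463 16l-87 0-5 8 0 4 14 14 5 11-3 15 0 12-6 5-19 3-13 16-6 0-9 4-16-2-15-16 0-10 8-23 0-5-18-20-51 42-9 29-6 9-7 6 1 15-5 17-2 21 14 16 0 8-8 20 4 61-5 9 0 15 7 28 7 12 4 23 11 18 4 14-13 12-8-1-6 3-17 1-4 3-18 22-7 21 2 8 102 0 4-12 11-12 18-17 13-5 1-12 14-24 7-31 4-5 27-9 27 2 8-4-5-19 1-15 4-14-12-10-6 0-8 5-15-2-18-18-6-12-1-12 5-7 0-14 3-9 20-11 10-1 8-12 26 2 19-15 12 3 10 5z"/><path data-summit="57 25" data-summit-m="856" d="M290 16l-256 1-2 17-7 11-5 15 15 7 15 15 3 8-3 15 7-4 11 0 8 5 5 6 0 20-29 54-4 17 0 26-6 7 15 11 19 23 8-5 3-7 4-12 0-15 7-6 14-4 7-7 1-12-6-30 4-6 2-13 4-4 14 1 5-2 10-12 7-3 14 3 13 0 8-6 7-12 19 0 3-3 9-12 9-29 50-42-3-7z"/><path data-summit="423 230" data-summit-m="1049" d="M446 171l-8 3-15 12-26-2-8 12-10 1-8 6-10 3-5 11 0 14-5 7 1 12 6 12 18 18 15 2 8-5 6 0 12 10-4 14-1 15 4 18 5 4 17-15 2-16 3-12 21-36 0-79z"/><path data-summit="207 330" data-summit-m="1045" d="M220 216l-16 9-6 6-2 7 10 33-2 13-12 21-2 15-8 14-3 14 2 16-6 17 0 9 4 8 22 17 7-5 17-1 6-3 8 1 13-12-4-14-11-18-4-23-7-12-7-28 0-15 5-9z"/><path data-summit="157 200" data-summit-m="904" d="M218 116l-16 2-7 12-8 6-13 0-14-3-7 3-10 12-5 2-14-1-4 4-2 13-4 6 6 30-4 18 25 24 2 9 3-7 7-7 28-21 9-1 6 5 3 9 22-17 3-11 4-8 0-8-14-16 2-21 5-17 0-14z"/><path data-summit="351 412" data-summit-m="768" d="M417 336l-8 3-27-2-27 9-4 5-7 31-14 24-1 12-13 5-17 17-12 12-4 11 81 1 3-11 8-8 6-11 11-34 12-12 32-14-1-17-5-14z"/><path data-summit="144 388" data-summit-m="1035" d="M143 342l-7 4-10 2-10 9 0 27-7 13-3 15-7 6 6 28 14 3 7 10 0 5 54 0-1-8 7-21 16-19-14-9-13-17 0-9 6-17-2-10-34-9z"/><path data-summit="354 61" data-summit-m="1078" d="M375 16l-85 1-1 8 3 7 19 20 0 5-8 23 0 10 15 16 16 2 9-4 6 0 13-16 24-6 4-29-5-11-14-14z"/><path data-summit="414 461" data-summit-m="620" d="M423 382l-19 6-12 12-11 34-6 11-8 8-2 11 99-1 0-58-10-2-12-5-9-10z"/><path data-summit="53 140" data-summit-m="588" d="M68 101l-11 0-5 4-16-1-20 6 1 100 12-2 6-5 13 3 4-20 27-47 2-7 0-20-5-6z"/><path data-summit="62 463" data-summit-m="972" d="M70 386l-5 6-4 15-32 7 7 18-1 32 56 0 5-11 9-9-5-25-19-17 0-12z"/><path data-summit="17 452" data-summit-m="891" d="M17 379l-1 84 18 1 2-32-11-25-2-18z"/><path data-summit="17 17" data-summit-m="788" d="M33 16l-17 1 1 43 5-3 2-10 7-9 3-10z"/>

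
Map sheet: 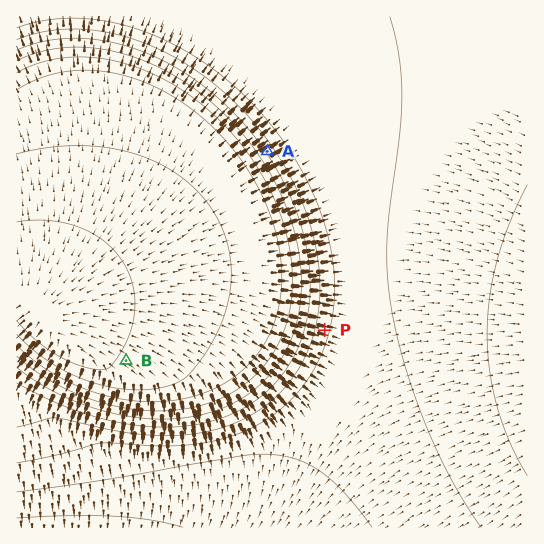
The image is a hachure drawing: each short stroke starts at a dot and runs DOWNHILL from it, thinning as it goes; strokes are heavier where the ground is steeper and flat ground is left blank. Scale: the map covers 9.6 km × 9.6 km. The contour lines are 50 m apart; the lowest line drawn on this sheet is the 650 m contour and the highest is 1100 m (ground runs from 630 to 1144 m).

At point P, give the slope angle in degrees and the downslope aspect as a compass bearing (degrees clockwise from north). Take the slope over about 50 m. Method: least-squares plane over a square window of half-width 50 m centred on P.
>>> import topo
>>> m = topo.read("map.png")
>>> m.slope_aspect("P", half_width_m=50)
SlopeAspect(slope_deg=9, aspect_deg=104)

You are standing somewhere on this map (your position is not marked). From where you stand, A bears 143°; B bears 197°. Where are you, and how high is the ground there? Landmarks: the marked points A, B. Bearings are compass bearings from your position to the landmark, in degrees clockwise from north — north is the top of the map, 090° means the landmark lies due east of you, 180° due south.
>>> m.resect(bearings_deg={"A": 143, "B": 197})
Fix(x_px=212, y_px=78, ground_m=780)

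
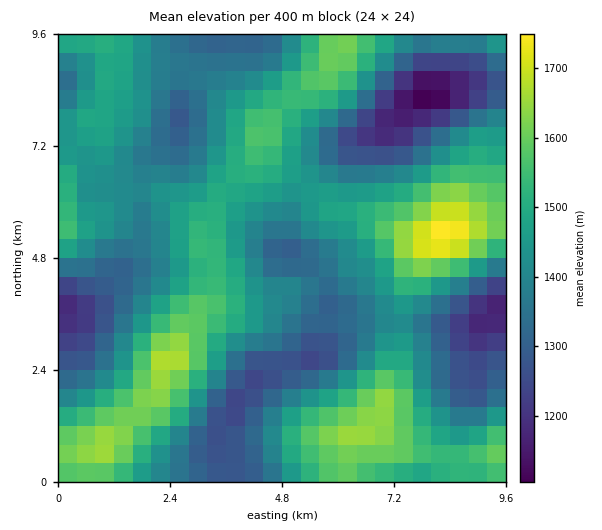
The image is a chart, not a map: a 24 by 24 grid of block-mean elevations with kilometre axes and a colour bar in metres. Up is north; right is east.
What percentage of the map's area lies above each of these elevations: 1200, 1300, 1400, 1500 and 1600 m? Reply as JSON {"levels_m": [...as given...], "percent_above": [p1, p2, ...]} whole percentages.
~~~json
{"levels_m": [1200, 1300, 1400, 1500, 1600], "percent_above": [97, 84, 59, 30, 9]}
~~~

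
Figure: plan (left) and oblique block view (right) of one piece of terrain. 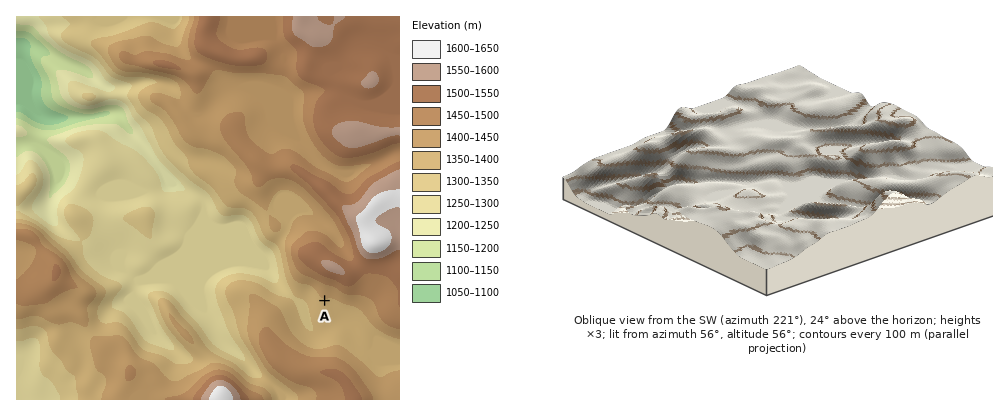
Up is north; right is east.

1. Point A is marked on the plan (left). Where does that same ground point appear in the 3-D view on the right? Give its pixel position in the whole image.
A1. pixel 904 167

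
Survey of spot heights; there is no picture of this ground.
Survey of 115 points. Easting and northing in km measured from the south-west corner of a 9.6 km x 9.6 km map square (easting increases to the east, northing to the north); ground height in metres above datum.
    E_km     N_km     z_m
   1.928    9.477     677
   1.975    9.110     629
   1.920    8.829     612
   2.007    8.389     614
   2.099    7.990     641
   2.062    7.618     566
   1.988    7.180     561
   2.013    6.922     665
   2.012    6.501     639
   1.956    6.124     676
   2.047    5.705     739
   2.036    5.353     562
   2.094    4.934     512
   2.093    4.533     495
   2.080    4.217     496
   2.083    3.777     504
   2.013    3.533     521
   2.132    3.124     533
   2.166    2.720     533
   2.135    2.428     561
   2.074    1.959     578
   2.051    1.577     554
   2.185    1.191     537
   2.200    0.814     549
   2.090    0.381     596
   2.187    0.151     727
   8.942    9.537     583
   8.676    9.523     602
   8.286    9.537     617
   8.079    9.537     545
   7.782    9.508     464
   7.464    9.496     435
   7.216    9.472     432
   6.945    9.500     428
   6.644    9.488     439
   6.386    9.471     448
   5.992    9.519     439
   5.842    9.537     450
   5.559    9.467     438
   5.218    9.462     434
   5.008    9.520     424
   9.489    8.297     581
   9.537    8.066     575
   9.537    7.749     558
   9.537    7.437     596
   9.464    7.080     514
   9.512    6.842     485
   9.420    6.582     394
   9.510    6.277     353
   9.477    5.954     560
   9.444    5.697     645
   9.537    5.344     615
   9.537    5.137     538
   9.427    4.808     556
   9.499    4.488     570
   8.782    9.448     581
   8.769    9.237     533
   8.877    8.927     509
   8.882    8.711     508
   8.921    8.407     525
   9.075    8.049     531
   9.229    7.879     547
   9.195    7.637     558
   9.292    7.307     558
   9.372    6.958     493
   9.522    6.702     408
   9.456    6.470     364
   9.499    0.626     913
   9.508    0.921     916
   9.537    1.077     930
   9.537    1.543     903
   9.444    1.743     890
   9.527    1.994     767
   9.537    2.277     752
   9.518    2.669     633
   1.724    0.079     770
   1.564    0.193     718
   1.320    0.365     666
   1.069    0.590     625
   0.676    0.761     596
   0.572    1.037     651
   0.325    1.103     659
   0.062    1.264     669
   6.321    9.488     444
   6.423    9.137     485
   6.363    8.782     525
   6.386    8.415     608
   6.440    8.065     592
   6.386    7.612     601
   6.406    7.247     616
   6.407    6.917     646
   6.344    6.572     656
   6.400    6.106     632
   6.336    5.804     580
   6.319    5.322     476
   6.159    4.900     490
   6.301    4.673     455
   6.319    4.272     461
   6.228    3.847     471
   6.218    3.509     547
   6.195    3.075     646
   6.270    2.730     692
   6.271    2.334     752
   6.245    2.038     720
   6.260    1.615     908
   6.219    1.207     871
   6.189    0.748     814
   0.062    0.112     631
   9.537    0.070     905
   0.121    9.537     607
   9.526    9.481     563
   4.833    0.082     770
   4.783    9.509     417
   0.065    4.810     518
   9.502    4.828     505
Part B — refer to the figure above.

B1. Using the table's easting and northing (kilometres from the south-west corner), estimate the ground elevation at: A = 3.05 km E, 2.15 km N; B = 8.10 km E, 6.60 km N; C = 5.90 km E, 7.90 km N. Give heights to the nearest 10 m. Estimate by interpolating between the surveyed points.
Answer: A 600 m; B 550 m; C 610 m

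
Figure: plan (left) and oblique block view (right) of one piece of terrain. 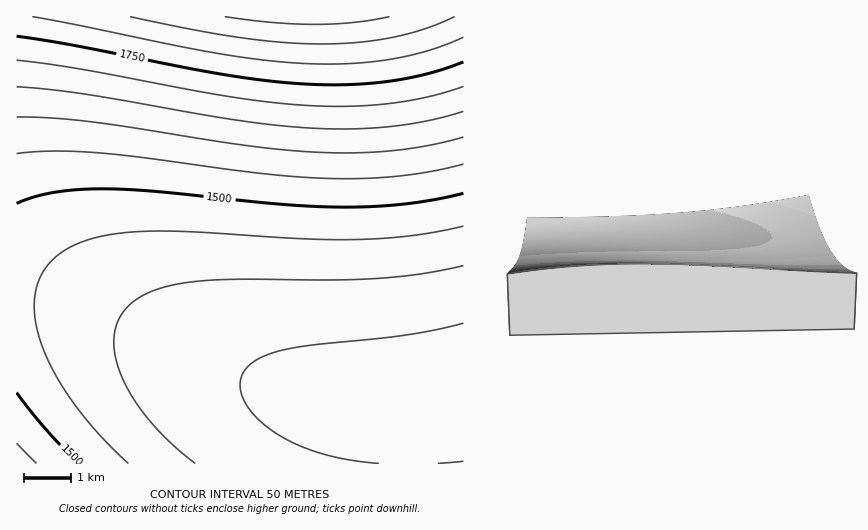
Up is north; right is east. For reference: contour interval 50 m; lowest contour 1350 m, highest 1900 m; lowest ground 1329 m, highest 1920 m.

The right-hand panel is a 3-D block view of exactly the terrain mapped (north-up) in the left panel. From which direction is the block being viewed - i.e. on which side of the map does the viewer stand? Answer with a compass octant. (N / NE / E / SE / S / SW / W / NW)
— N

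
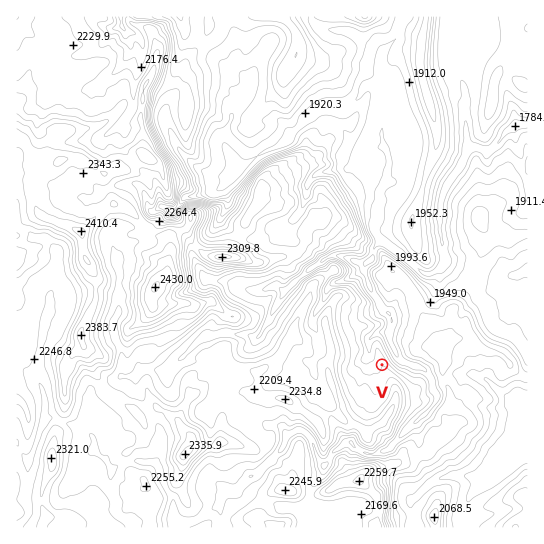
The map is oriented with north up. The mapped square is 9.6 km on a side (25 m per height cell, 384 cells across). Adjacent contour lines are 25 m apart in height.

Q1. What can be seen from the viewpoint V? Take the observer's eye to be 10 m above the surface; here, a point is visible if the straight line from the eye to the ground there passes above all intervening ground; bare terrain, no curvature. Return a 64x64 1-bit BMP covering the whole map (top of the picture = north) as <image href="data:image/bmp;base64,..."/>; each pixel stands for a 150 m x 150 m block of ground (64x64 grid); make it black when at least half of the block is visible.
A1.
<image width="64" height="64" href="data:image/bmp;base64,Qk0+AgAAAAAAAD4AAAAoAAAAQAAAAEAAAAABAAEAAAAAAAACAAATCwAAEwsAAAIAAAAAAAAA////AAAAAAAAAAAAAAAAAAAAAAAAAAAAAAAAAAAAAAAAAAAAAAAAAAAAAAAAAAAAAAAAAAAAAAAAAAAAAAAAAAAAAAAAAAAAAAAAAAAAAAAAAAAAAAAAAAAAAAAAAAAAAAAAAAAAAAAAAAAAABgAAAAAAAAAfAMAAAAAAAB+BwAAAAAAAO4EAAAAAAAA7wQAAAAAAAD/BAAAAAAAAf9sAAAAAAAB/vwAAAAAAAH8fAAAAAAAAfz4AAAAAAAB9PgAAAAAAAHx/AAAAAAAAfH8AAAAAAAB//IAAAAAAAHh4gAAAAAAAePiAAAAAAAA48AAAAAAAAAHwAAAAAAAAAeAAAAAAAAADwAAAAAAAAAAAAAAAAAAAAAAAAAAAAAAMAAAAAAAAAHwAHgAAAAAB+AA/wAAAAAP4ADgAAAAAAOAAeAAAAAAAAABwAAAAAAAAAGAAAAAAAAQAAAAAAAAABAAAAAAAAAAEBAAAAAAAAAQEEAAAAAAABgYAAAAAAAAEBwAAAAAAAAwHAAAAAAAADgYIAAAAAAAOBhwAAAAAAB4OHgAAAAAADwweAAAAAAAHHD4AAAAAAAP8HMAAAAAAM/gcwAAAAAA5+B3AAAAAAH/4HYAAAAAAf/gcAAAAAAD/+BmAAAAAAD94HIAAAAAAB5gcgAAAAAAHkB+AAAAAAA/AD4AAAAAAf8APw=="/>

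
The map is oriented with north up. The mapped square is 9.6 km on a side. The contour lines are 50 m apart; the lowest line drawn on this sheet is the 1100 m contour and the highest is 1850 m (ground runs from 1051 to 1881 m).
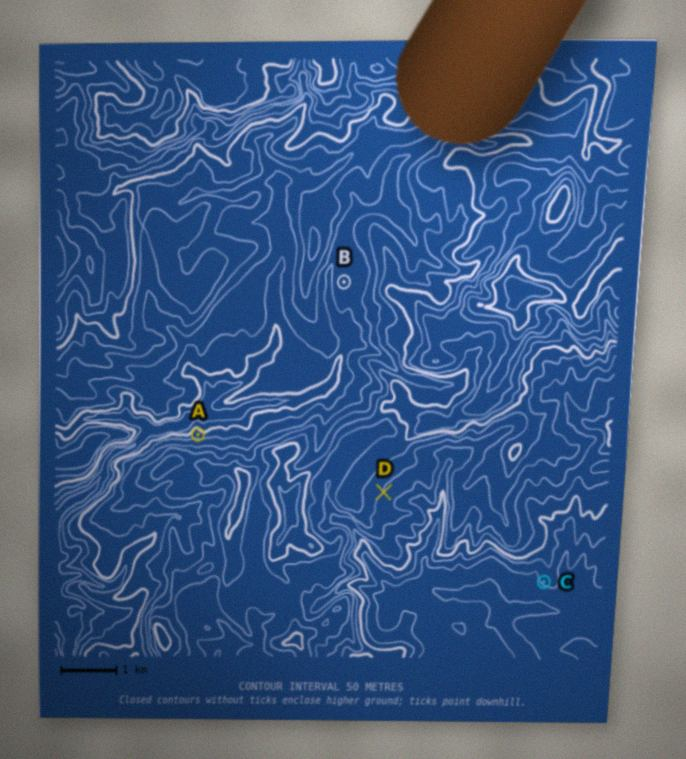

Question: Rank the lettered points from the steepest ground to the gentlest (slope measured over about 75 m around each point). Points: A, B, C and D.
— A C D B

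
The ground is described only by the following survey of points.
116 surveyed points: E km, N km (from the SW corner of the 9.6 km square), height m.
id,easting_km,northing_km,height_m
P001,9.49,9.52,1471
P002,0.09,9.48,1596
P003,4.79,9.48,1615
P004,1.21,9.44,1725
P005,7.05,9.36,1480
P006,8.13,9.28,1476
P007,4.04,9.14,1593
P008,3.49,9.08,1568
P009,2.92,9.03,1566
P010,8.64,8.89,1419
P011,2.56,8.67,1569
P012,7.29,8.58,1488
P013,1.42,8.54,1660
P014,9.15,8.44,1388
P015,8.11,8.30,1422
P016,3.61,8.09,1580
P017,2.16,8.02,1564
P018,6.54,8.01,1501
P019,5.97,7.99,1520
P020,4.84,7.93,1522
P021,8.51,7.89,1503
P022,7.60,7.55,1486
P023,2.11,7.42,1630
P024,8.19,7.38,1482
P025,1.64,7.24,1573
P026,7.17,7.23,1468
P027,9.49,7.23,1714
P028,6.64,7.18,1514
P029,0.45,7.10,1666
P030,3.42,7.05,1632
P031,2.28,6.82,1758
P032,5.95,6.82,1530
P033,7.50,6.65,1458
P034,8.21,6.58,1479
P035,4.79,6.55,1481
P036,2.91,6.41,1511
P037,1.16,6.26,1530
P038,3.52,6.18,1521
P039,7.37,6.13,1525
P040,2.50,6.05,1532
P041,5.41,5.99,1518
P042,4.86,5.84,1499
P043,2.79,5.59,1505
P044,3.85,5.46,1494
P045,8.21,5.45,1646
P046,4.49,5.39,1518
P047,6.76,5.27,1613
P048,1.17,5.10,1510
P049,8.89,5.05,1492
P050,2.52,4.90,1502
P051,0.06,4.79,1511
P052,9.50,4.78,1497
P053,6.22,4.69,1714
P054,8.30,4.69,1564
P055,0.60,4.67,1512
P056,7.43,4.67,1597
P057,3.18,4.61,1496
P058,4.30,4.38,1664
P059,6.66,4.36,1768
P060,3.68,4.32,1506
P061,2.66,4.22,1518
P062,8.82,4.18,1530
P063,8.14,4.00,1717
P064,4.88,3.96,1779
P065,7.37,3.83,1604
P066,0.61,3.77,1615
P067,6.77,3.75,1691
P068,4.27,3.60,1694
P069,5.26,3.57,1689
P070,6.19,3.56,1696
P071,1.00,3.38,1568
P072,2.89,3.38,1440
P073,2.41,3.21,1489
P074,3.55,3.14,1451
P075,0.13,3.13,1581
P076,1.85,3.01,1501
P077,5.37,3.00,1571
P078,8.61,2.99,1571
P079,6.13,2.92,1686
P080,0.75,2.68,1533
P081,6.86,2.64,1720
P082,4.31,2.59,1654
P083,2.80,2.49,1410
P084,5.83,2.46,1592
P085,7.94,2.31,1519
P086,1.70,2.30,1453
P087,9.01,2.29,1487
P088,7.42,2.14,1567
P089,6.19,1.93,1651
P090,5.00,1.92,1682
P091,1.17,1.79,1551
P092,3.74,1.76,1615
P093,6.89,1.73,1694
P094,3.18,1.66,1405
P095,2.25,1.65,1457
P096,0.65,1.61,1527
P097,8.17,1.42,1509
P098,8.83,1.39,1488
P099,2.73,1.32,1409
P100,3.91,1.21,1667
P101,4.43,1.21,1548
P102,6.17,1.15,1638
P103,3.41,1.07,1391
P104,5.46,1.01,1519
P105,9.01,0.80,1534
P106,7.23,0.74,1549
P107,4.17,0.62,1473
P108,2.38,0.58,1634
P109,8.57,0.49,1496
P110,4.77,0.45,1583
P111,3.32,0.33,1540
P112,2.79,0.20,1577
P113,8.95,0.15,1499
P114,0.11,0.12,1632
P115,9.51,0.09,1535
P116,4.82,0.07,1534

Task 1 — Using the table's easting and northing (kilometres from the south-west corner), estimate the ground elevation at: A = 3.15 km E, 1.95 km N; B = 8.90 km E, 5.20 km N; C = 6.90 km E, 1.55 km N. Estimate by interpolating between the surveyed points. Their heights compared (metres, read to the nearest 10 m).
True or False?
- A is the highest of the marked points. False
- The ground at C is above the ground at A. True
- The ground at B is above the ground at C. False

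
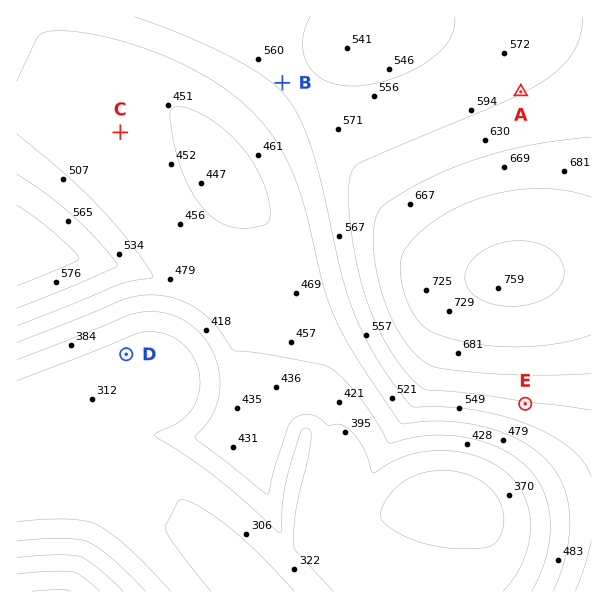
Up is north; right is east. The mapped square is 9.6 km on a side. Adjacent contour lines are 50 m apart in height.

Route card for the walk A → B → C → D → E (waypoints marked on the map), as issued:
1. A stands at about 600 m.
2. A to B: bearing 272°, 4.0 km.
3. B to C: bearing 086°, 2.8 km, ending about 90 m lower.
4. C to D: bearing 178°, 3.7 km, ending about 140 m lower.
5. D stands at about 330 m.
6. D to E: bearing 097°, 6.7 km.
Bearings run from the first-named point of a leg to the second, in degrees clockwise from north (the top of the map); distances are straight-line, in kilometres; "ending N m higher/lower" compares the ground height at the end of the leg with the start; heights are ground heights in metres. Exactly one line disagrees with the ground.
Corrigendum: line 3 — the bearing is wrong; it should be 253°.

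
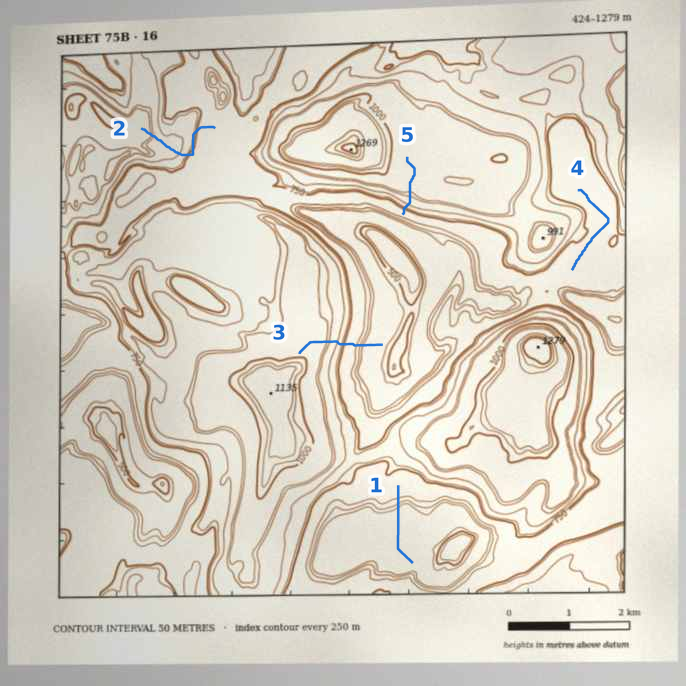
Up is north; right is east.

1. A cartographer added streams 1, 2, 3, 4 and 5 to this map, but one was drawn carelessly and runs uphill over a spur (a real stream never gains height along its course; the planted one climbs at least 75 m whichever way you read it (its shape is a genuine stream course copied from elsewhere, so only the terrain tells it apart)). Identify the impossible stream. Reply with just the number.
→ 2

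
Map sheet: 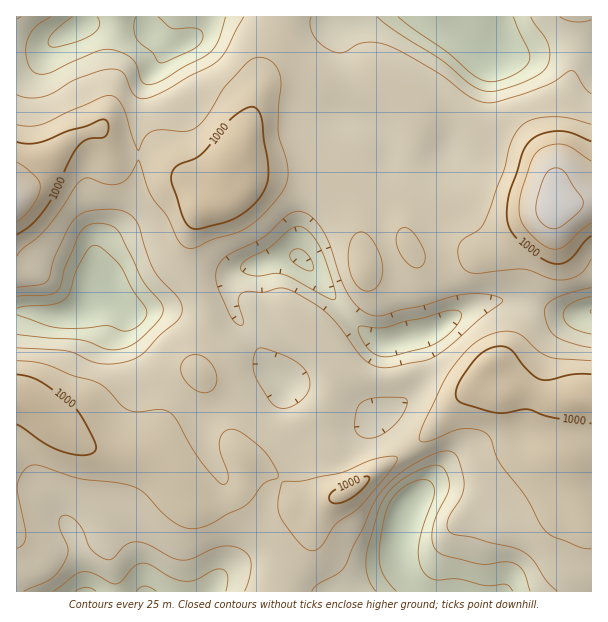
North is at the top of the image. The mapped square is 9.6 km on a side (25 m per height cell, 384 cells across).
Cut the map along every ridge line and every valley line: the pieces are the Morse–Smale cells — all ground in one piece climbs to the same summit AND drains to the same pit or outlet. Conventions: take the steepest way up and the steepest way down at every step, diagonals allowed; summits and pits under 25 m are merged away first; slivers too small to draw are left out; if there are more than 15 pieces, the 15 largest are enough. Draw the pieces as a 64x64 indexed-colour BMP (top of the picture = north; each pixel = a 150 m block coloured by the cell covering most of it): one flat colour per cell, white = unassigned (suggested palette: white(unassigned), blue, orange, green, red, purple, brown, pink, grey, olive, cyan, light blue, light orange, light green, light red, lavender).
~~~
<image width="64" height="64" href="data:image/bmp;base64,Qk12CAAAAAAAAHYAAAAoAAAAQAAAAEAAAAABAAQAAAAAAAAIAAATCwAAEwsAABAAAAAAAAAA////ALR3HwAOf/8ALKAsACgn1gC9Z5QAS1aMAMJ34wB/f38AIr28AM++FwDox64AeLv/AIrfmACWmP8A1bDFADMzMzMzMzMzMzMzAAAAAAC7u7u7u7siIiIiIiIiIiIiMzMzMzMzMzMzMzMwAAAAC7u7u7u7siIiIiIiIiIiIiIzMzMzMzMzMzMzMzAAAAC7u7u7u7uyIiIiIiIiIiIiIjMzMzMzMzMzMzMzMwAAALu7u7u7u7IiIiIiIiIiIiIiMzMzMzMzMzMzMzMzMAAAC7u7u7u7IiIiIiIiIiIiIiIzMzMzMzMzMzMzMzMzAAAAu7u7u7uyIiIiIiIiIiIiIjMzMzMzMzMzMzMzMzMwAAALu7u7u7IiIiIiIiIiIiIiMzMzMzMzMzMzMzMzMzAAAAu7u7u7siIiIiIiIiIiIiAzMzMzMzMzMzMzMzMzMAAAALu7u7uyIiIiIiIiIiIiIDMzMzMzMzMzMzMzMzMzAAAAu7u7u7siIiIiIiIiIiIgMzMzMzMzMzMzMAAAMzMAAAAAu7u7uyIiIiIiIiIiIgAzMzMzMzMzMzMwAAADMwAAAAALu7u7siIiIiIiIiIiADMzMzMzMzMzMwAAAAMzMAAAAAALu7uyIiIiIiIiIiIAMzMzMzMzMzMwAAAAADP/AAAAAAC7u7IiIiIiIiIiIAAzMzMzMzMzMwAAAAAA///wAAAAAAC7siIiIiIiIiIgADMzMzMzVVVQAAAAAA////8AAAAAAAsiIiIiIiIiIgAAMzMzNVVVVVAAAAAA/////wAAAAAABCIiIiIiIiIiAAAzMzVVVVVVVQAAAAD/////8AAAAABERCIiIiIiIiIAADMzVVVVVVVVAAAAD/////////8ABEREQiIiIiIiIgAAMzVVVVVVVVVQAAAP//////////9EREREIiIiIiIiAAA1VVVVVVVVVVAAAA//////////REREREQiIiIiIiIgAFVVVVVVVVVVVQAARE//////9EREREREREIiIiIiIiAAVVVVVVVVVVVQAABERE///0RERERERERERCIiAAAAAABVVVVVVVVVVQAABERERP9ERERERERERETd0iIAAAAAAFVVVVVVVVVQAABERERERERERE3d3d3d3d3dIAAAAAAAVVVVVVVVVQAAAERERERERERE3d3d3d3d3d3QAAAAAABVVVVVVVVVAAAARERERERERE3d3d3d3d3d3d3QAAAAAFVVVVVVVVAAAABERERERERE3d3d3d3d3d3d3dAAAAAAVVVVVVVVUAAAAARERERERETd3dmZmd3d3d3d3QAAAABVVVVVVVUAAAAABERERERERE3dmZmZmZ3d3d3dAAAAAFVVVVVVVQAAAAAERERERERERNmZmZmZmZ3d3d3QAAAAd3d3dVVVzMwAAARERERERERECZmZmZmZmd3d3dAAAAB3d3d3dVzMzMzMxEREREREREAAmZmZmZmZmZmZmQAAAHd3d3d8zMzMzMzu5EREREREQAAJmZmZmZmZmZmZAAAAd3d3d3zMzMzMzO7uREREREQAAAmZmZmZmZmZmZkAAAB3d3d3fMzMzMzO7u7kREREQAAACZmZmZmZmZmZmZAAAHd3d3d8zMzMzM7u7u7kREQAAAAJmZmZmZmZmZmZkAAAd3d3d3zMzMzMzu7u7u7u4AAAAAGZmRERmZGZmZmQAAB3d3d3d8zMzMzO7u7u7u7gAAAAERERERERERGZmZkAAHd3d3d3zMzMzM7u7u7u7uAAAAARERERERERERGZmQAAd3d3d3d8zMzMzO7u7u7u7gAAABERERERERERERmZAAB3d3d3d3fMzMzM7u7u7u7uAAABEREREREREREREZkAAHd3d3d3d8zMzMzO7u7u7u4AAAEREREREREREREREQAAd3d3d3d3fMzMzGZu7u7u7uAAERERERERERERERERERF3d3d3d3d8zMzMZmbu7u7u4AEREREREREREREREREREYd3d3d3d3zMzMZmZm7u7u7qERERERERERERERERERERiHd3d3d3d8zMZmZmaqqqqqoRERERERERERERERERERGIh3d3d3d3zMZmZmaqqqqqqhEREREREREREREREREREYiId3d3d3dmZmZmZmqqqqqqoRERERERERERERERERERiIiHd3eIiGZmZmZmaqqqqqqhERERERERERERERERERGIiIiHd4iGZmZmZmZqqqqqqqEREREREREREREREREREYiIiIiIiIhmZmZmZmaqqqqqoRERERERERERERERERERiIiIiIiIiGZmZmZmZqqqqqqqERERERERERERERERERGIiIiIiIiIZmZmZmZmqqqqqqqhEREREREREREREREREYiIiIiIiIhmZmZmZmZqqqqqqqERERERERERERERERERiIiIiIiIiGZmZmZmZmqqqqqqoRERERERERERERERERGIiIiIiIiIZmZmZmZmaqqqqqqhEREREREREREREREREYiIiIiIiIiGZmZmZmZmqqqqqqERERERERERERERERERiIiIiIiIiIhmZmZmZmaqqqqqoRERERERERERERERERGIiIiIiIiIiGZmZmZmZqqqqqqhEREREREREREREREREQAIiIiIiIiIhmZmZmZmaqqqqhERERERERERERERERERAAAIiIiIiIgAAGZmZmZqqqqqEREREREREREREREREREAAAAIiIAAAAAAZmZmZmqqqqEREREREREREREREREREQAAAAAAAAAAAAAGZmZmaqqqqqERERERERERERERERER"/>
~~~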